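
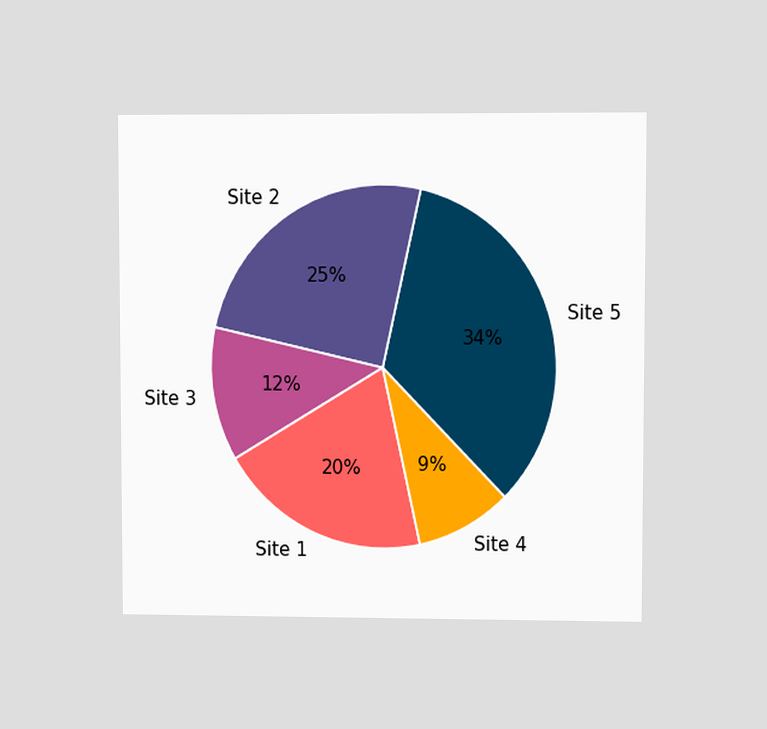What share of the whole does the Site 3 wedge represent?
12%

The chart is viewed at a slight angle. The Site 3 slice takes up 12% of the pie.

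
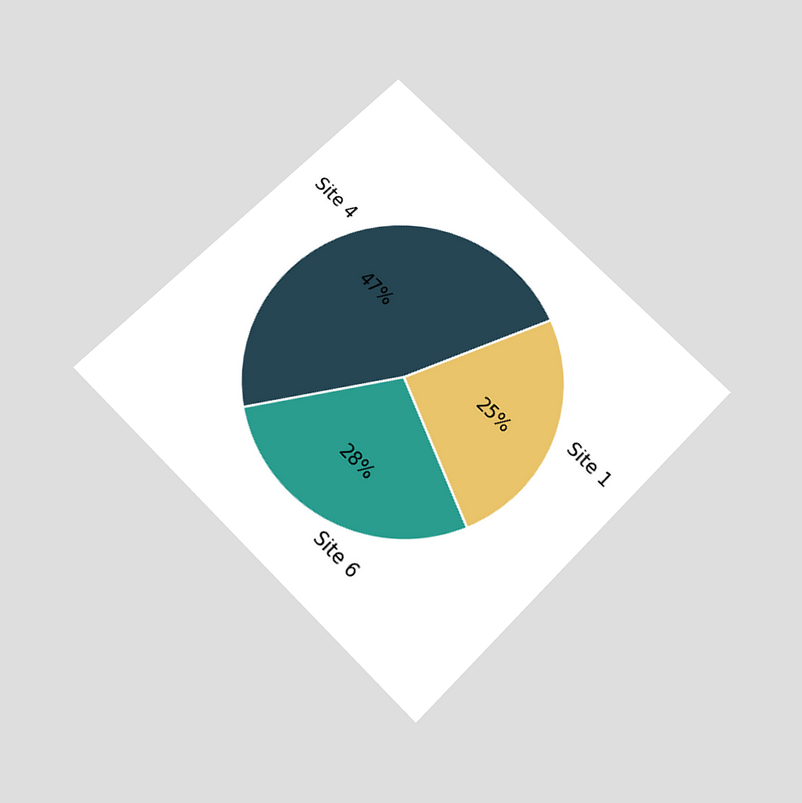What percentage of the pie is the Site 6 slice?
The chart is tilted about 45° clockwise and viewed slightly from below. The Site 6 slice takes up 28% of the pie.

28%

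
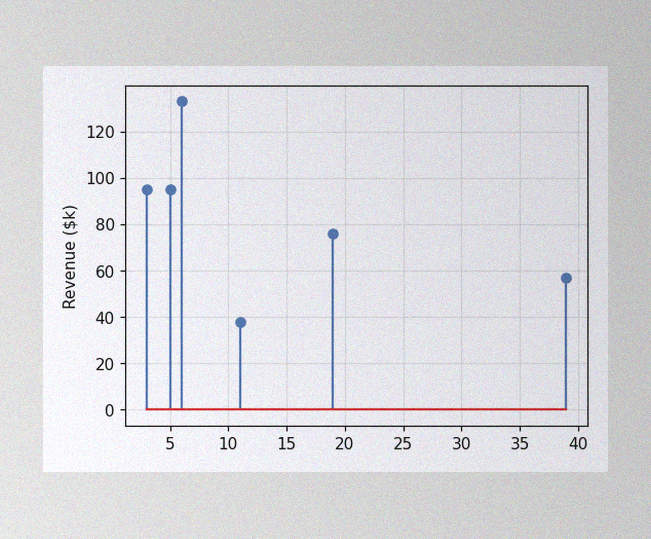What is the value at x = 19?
$76k

The image has some photo noise and uneven lighting. The stem at x=19 reaches $76k.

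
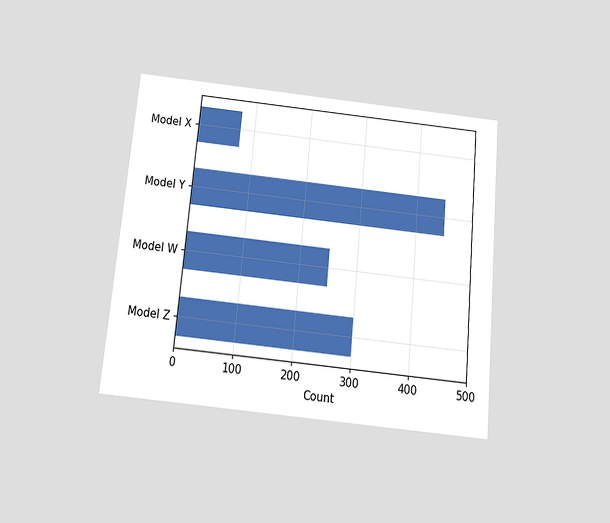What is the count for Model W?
250

The chart is tilted about 5° clockwise and viewed slightly from below. Reading along the chart's x-axis, the Model W bar reaches 250.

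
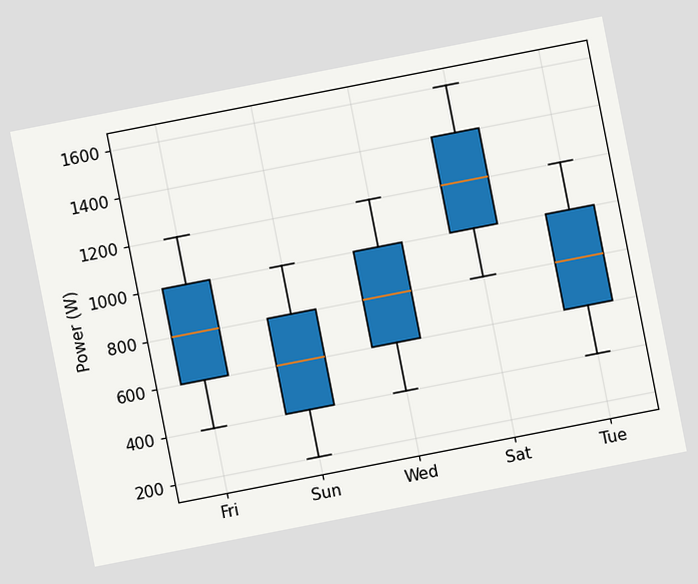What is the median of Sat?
The chart is tilted about 11° counter-clockwise. The median line in the Sat box sits at 1200W.

1200W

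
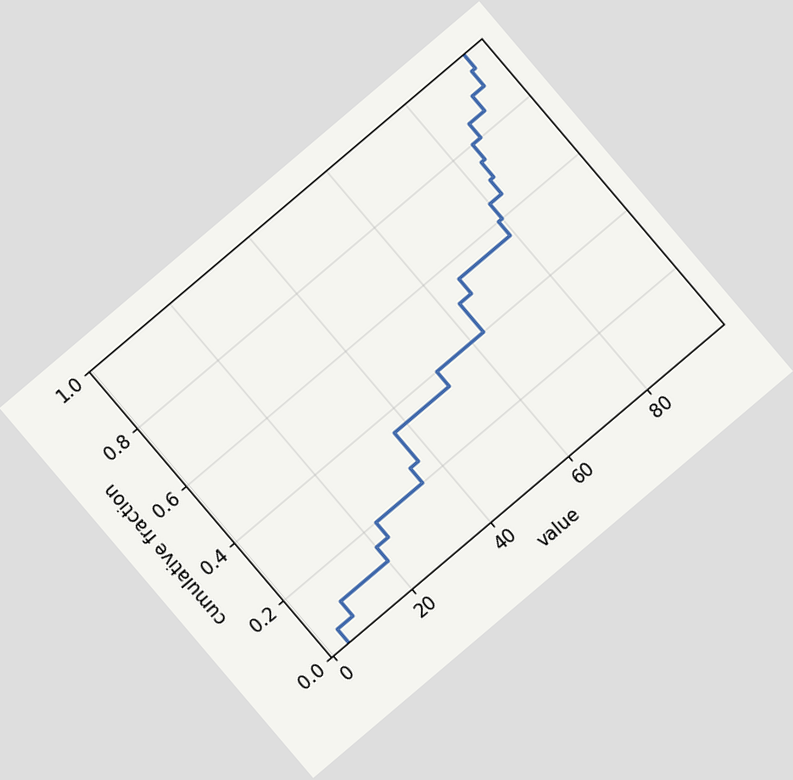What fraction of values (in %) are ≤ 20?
The chart is tilted about 40° counter-clockwise. At x=20 the ECDF step is at 15%.

15%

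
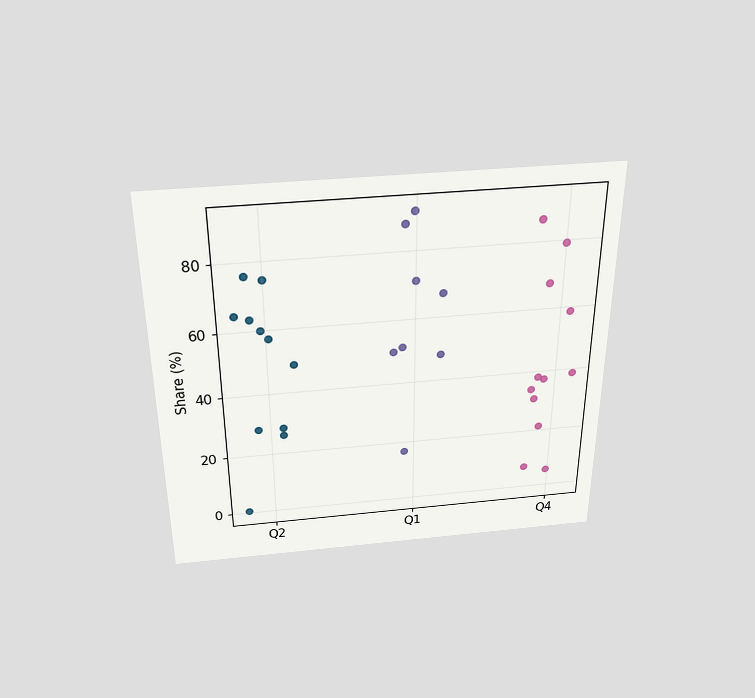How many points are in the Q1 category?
The chart is viewed slightly from above. Counting the markers in the Q1 column gives 8.

8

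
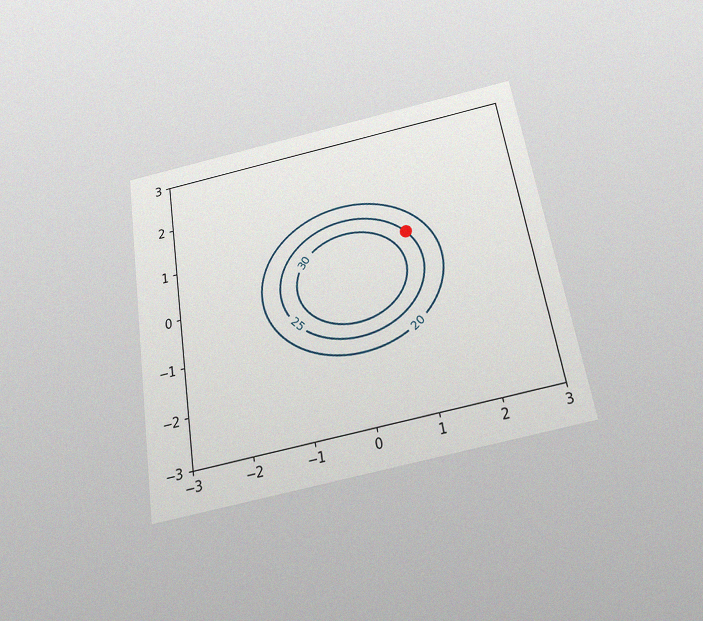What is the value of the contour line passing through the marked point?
The chart is tilted about 9° counter-clockwise and viewed slightly from below, with some photo noise. The marked point sits on the contour labelled 25.

25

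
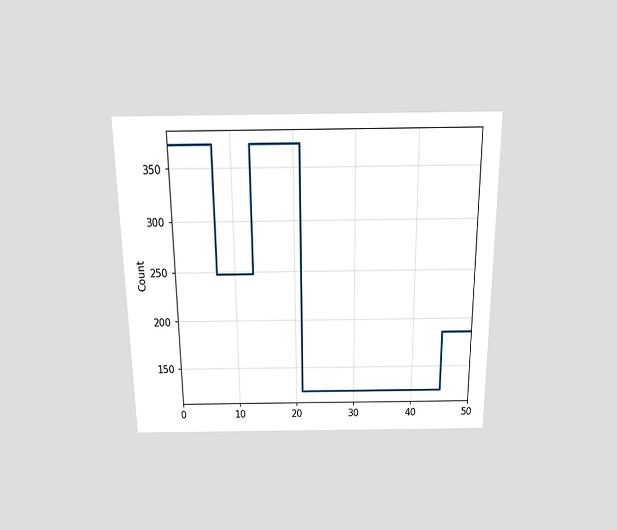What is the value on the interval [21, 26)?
124

The chart is viewed slightly from above. On [21, 26) the step sits at 124.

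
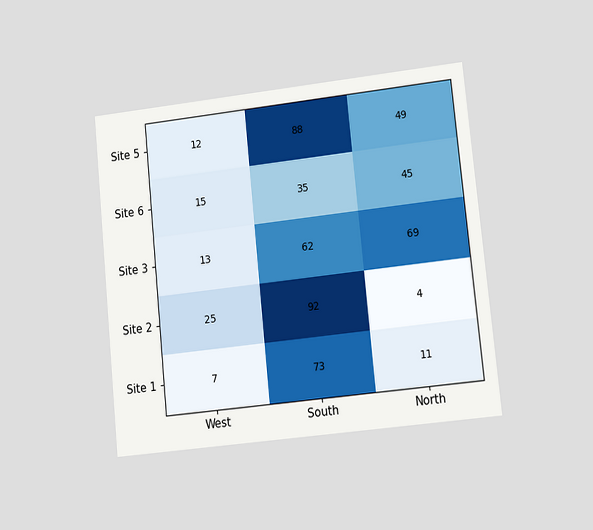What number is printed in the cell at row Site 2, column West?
25

The chart is tilted about 6° counter-clockwise and viewed at a slight angle. The (Site 2, West) cell reads 25.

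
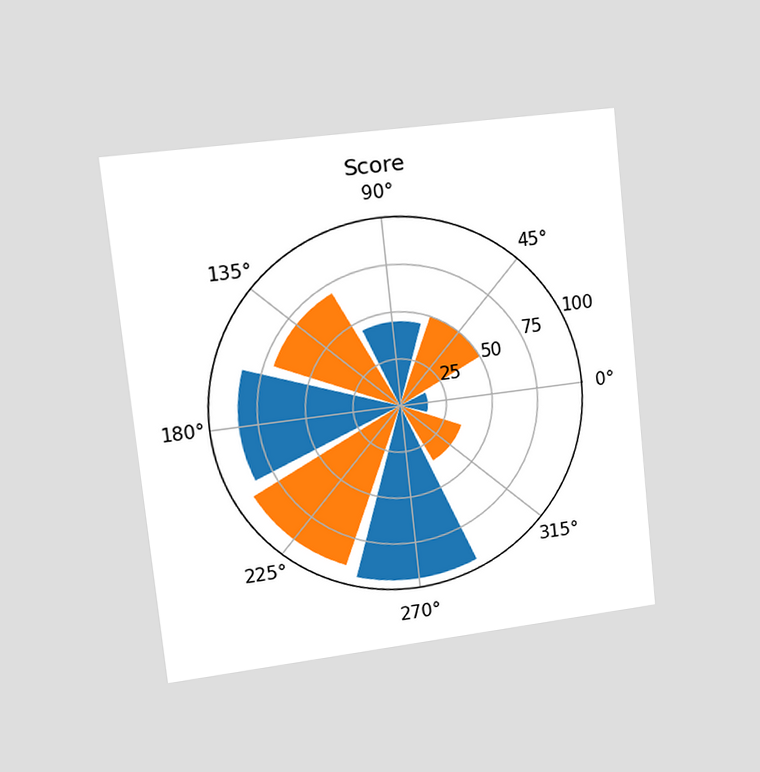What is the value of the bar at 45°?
The chart is tilted about 6° counter-clockwise and viewed slightly from the left. The bar at 45° reaches 50 on the radial axis.

50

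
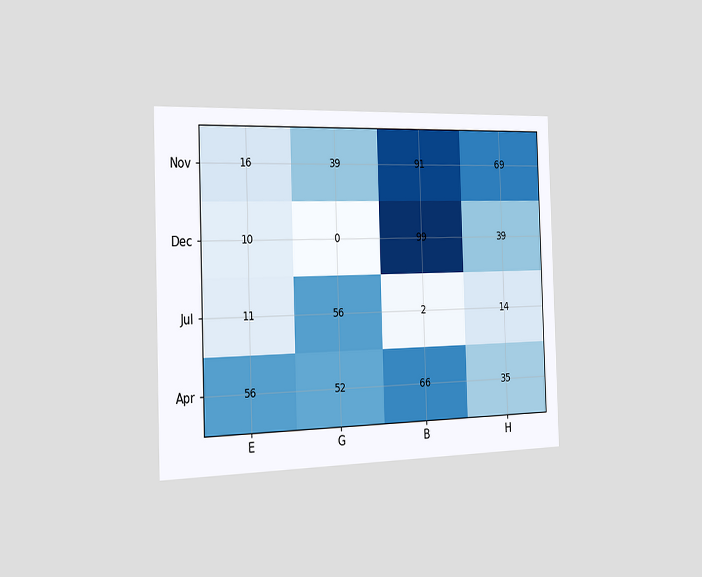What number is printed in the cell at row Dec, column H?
The chart is viewed slightly from the left. The (Dec, H) cell reads 39.

39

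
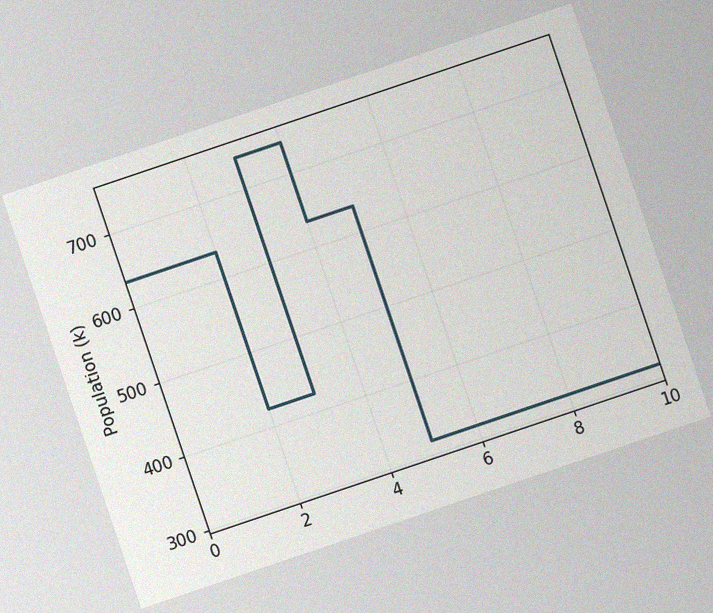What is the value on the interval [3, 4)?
742k

The chart is tilted about 19° counter-clockwise, with some photo noise. On [3, 4) the step sits at 742k.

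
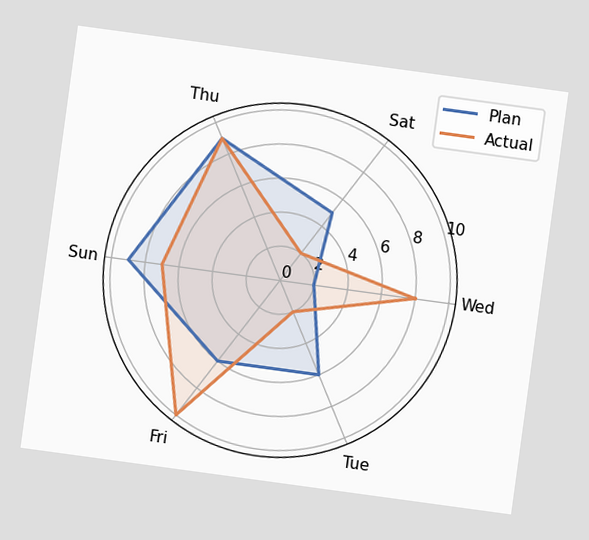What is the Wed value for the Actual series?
The chart is tilted about 8° clockwise. On the Wed axis, Actual reaches 8.

8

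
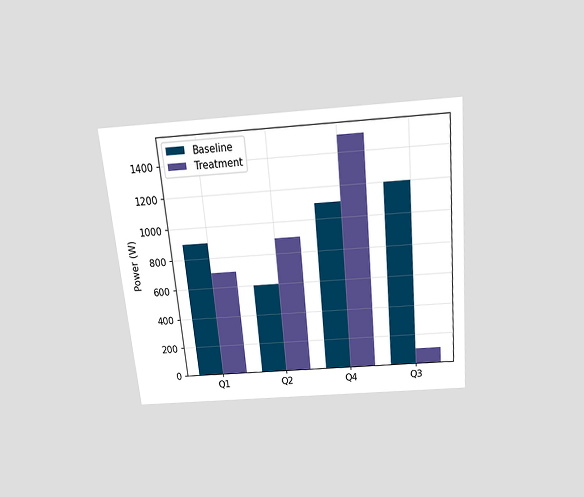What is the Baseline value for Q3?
1200W

The chart is tilted about 5° counter-clockwise and viewed slightly from above. The Baseline bar at Q3 reaches 1200W on the y-axis.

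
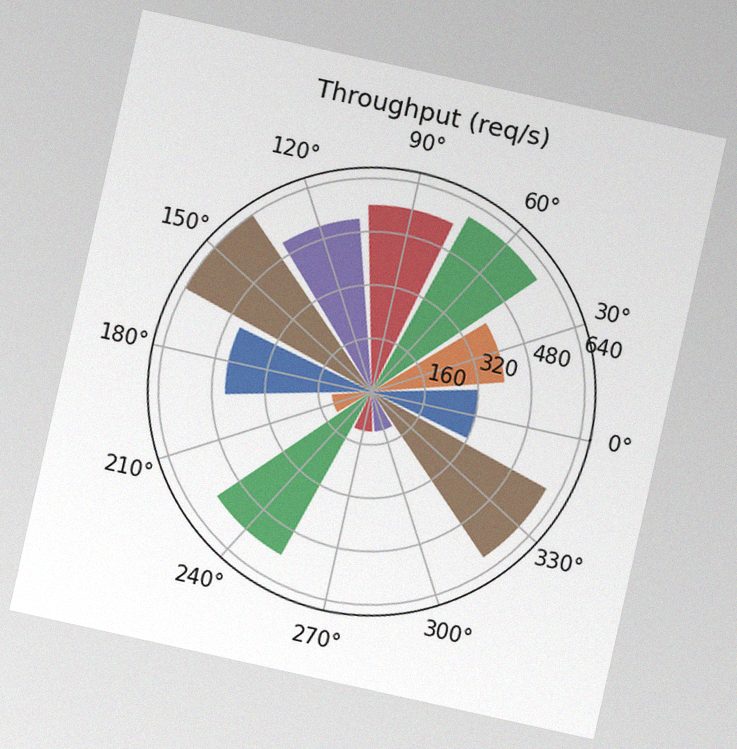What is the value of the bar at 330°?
600req/s

The chart is tilted about 12° clockwise, with some photo noise. The bar at 330° reaches 600req/s on the radial axis.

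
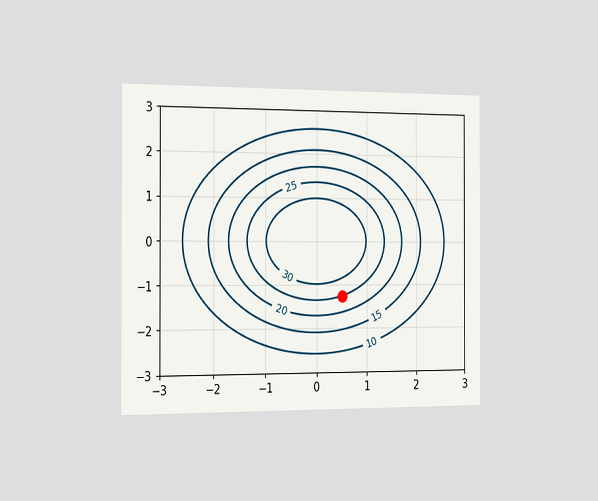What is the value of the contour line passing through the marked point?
25

The chart is viewed slightly from the left. The marked point sits on the contour labelled 25.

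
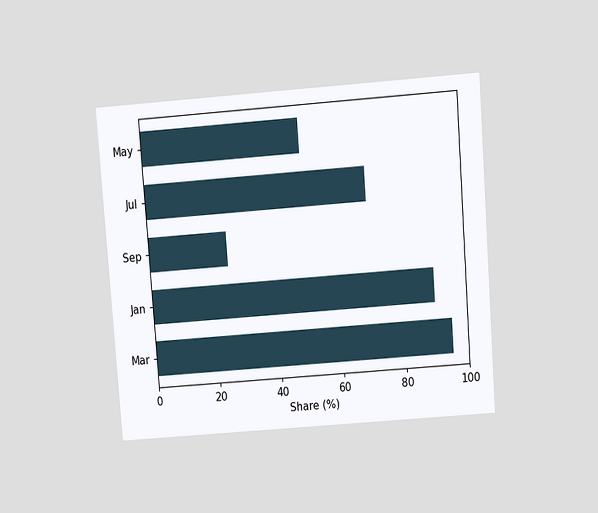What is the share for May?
The chart is tilted about 4° counter-clockwise and viewed slightly from above. Reading along the chart's x-axis, the May bar reaches 50%.

50%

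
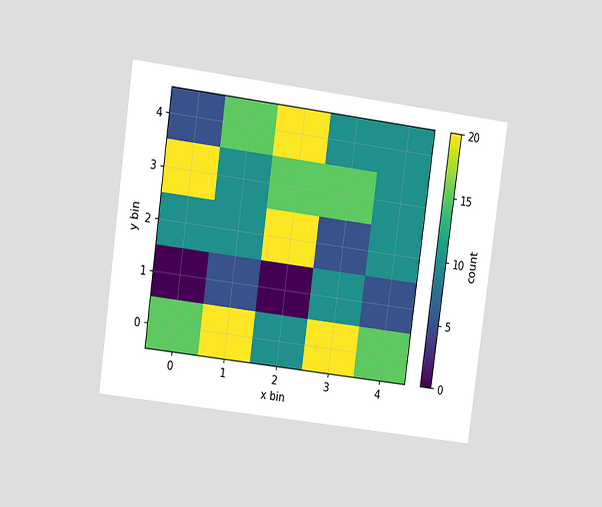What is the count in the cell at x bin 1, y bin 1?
The chart is tilted about 8° clockwise and viewed at a slight angle. Matching the cell (1, 1) against the colorbar gives 5.

5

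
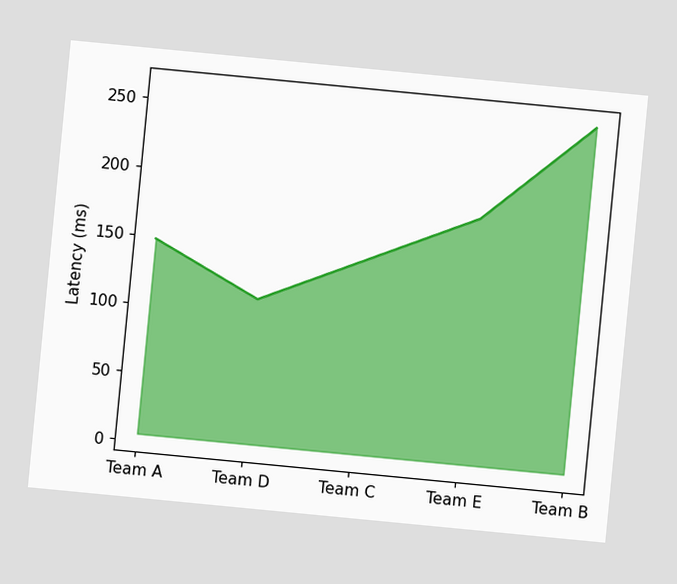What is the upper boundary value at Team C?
148ms

The chart is tilted about 5° clockwise. At Team C the upper boundary is at 148ms.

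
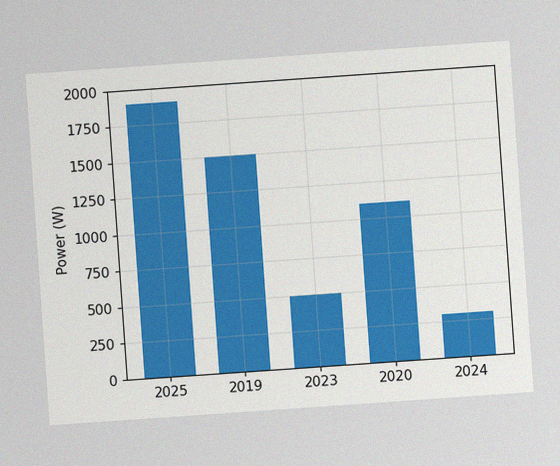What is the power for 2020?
1100W

The chart is tilted about 4° counter-clockwise, with some photo noise. Reading along the chart's y-axis, the 2020 bar reaches 1100W.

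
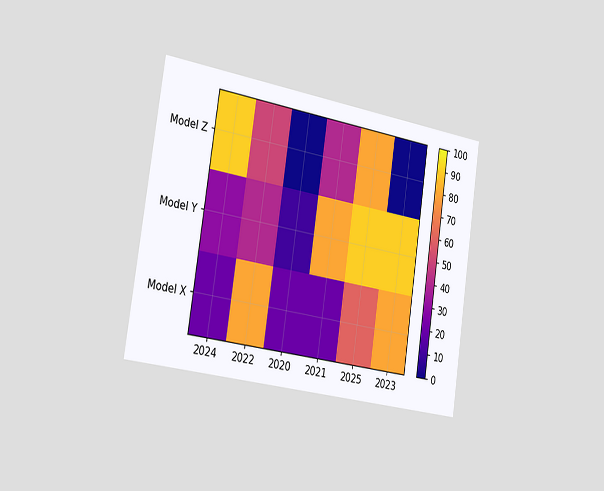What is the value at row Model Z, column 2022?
The chart is tilted about 9° clockwise and viewed slightly from the left. Matching cell (Model Z, 2022) against the colorbar gives 50.

50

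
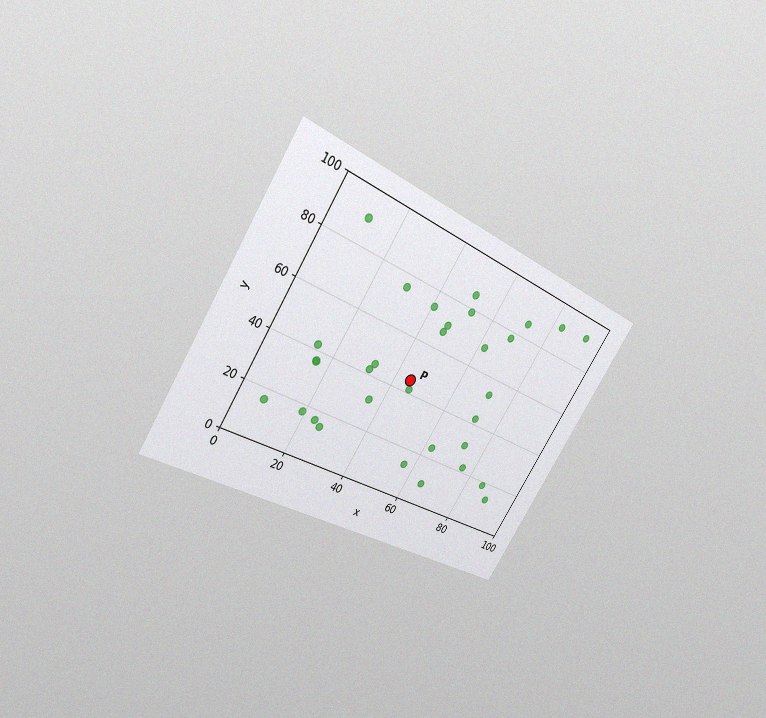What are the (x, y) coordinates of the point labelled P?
The chart is tilted about 32° clockwise and viewed at a slight angle, with some photo noise. Following the gridlines from P to each axis, P sits at (45, 45).

(45, 45)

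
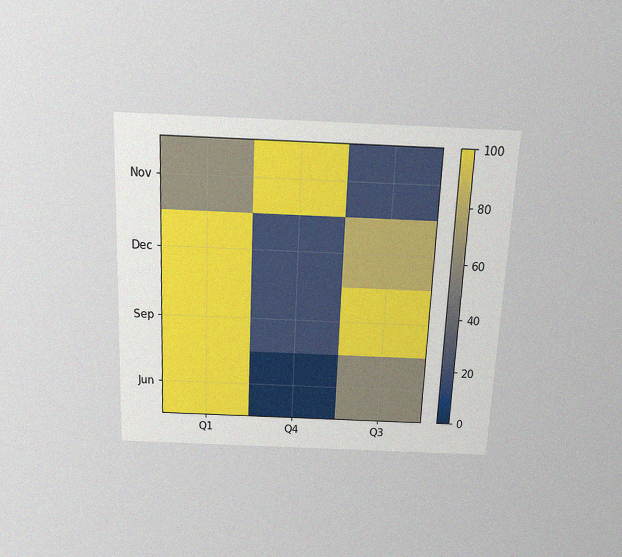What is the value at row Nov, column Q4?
The chart is tilted about 3° clockwise and viewed slightly from above, with some photo noise. Matching cell (Nov, Q4) against the colorbar gives 100.

100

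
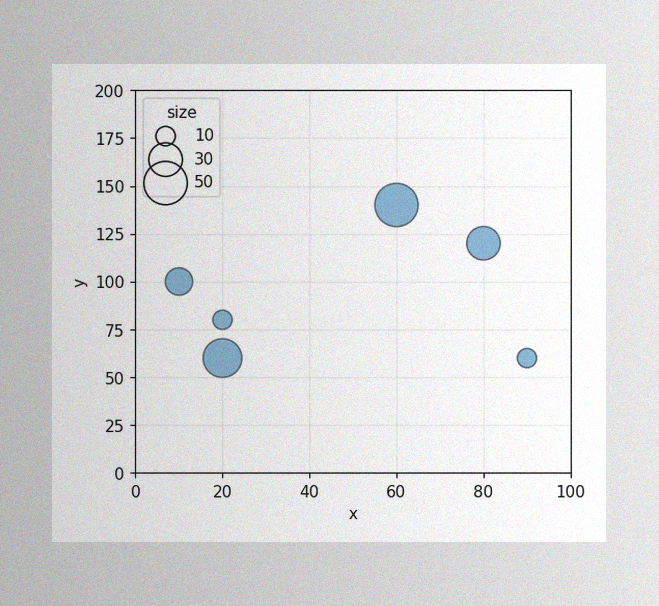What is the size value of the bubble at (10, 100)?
The image has some photo noise and uneven lighting. Matching the bubble at (10, 100) against the size legend gives 20.

20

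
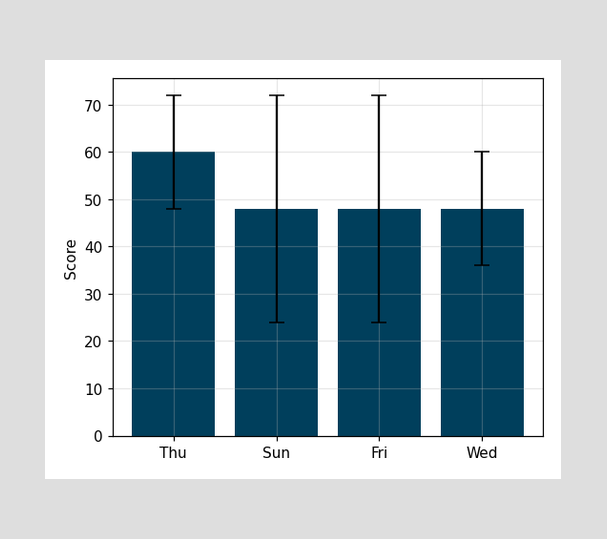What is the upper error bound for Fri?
The Fri bar's upper whisker reaches 72.

72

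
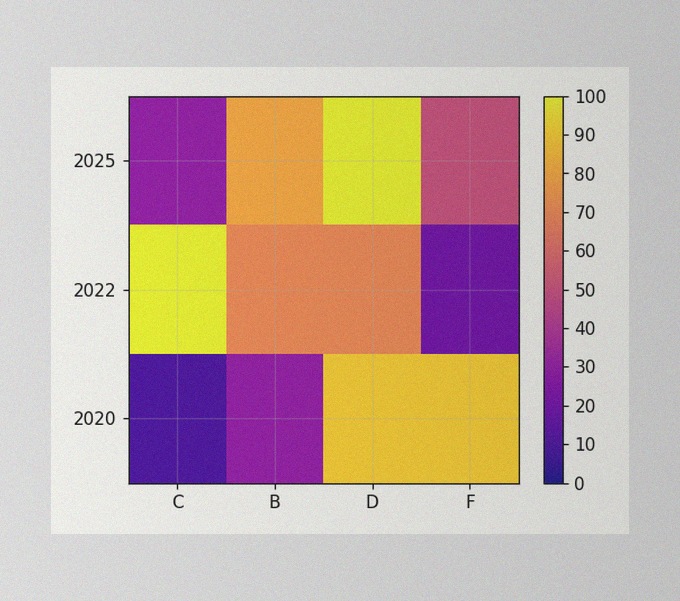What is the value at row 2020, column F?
The image has some photo noise and uneven lighting. Matching cell (2020, F) against the colorbar gives 90.

90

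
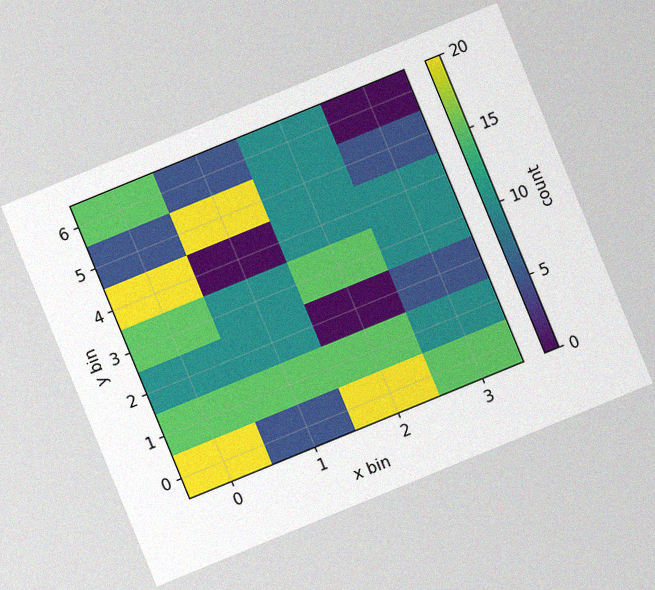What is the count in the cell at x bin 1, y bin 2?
The chart is tilted about 22° counter-clockwise, with some photo noise. Matching the cell (1, 2) against the colorbar gives 10.

10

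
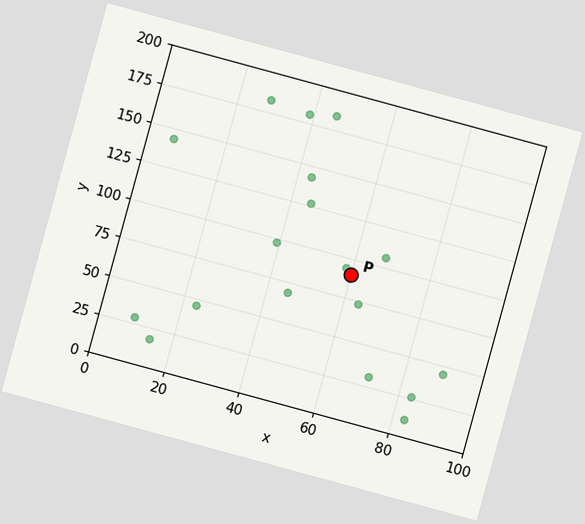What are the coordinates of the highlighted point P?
The chart is tilted about 15° clockwise. Following the gridlines from P to each axis, P sits at (60, 90).

(60, 90)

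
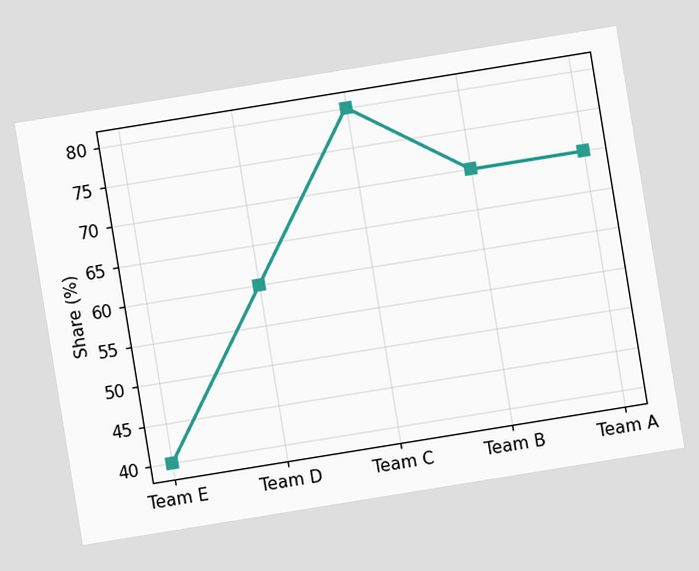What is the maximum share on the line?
The chart is tilted about 9° counter-clockwise. The highest point is at Team C, and reading across to the y-axis gives 80%.

80%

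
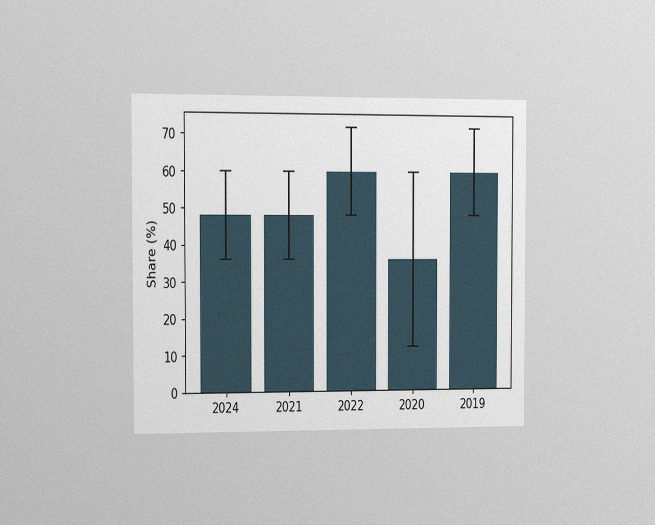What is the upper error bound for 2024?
60%

The chart is viewed at a slight angle, with some photo noise. The 2024 bar's upper whisker reaches 60%.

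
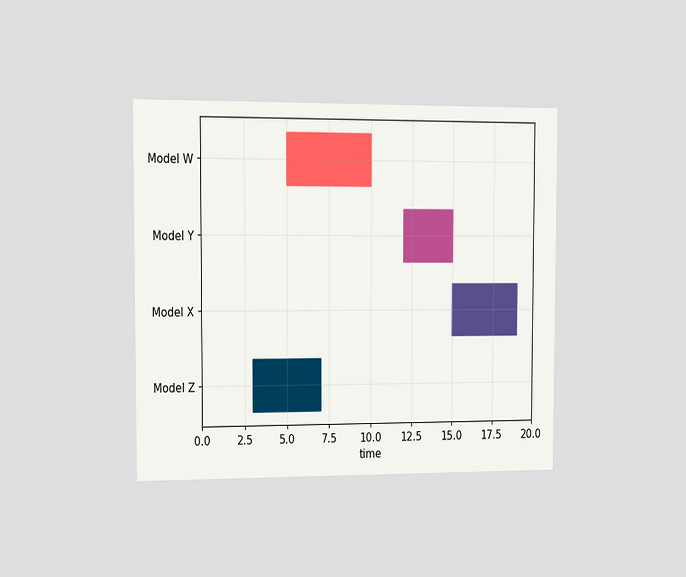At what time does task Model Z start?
3

The chart is viewed slightly from the left. The Model Z bar begins at t=3.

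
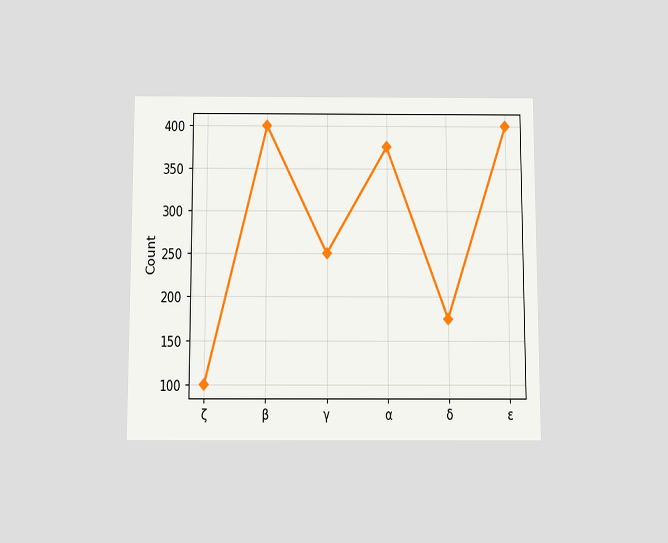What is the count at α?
The chart is viewed slightly from below. At α, the line is at 375.

375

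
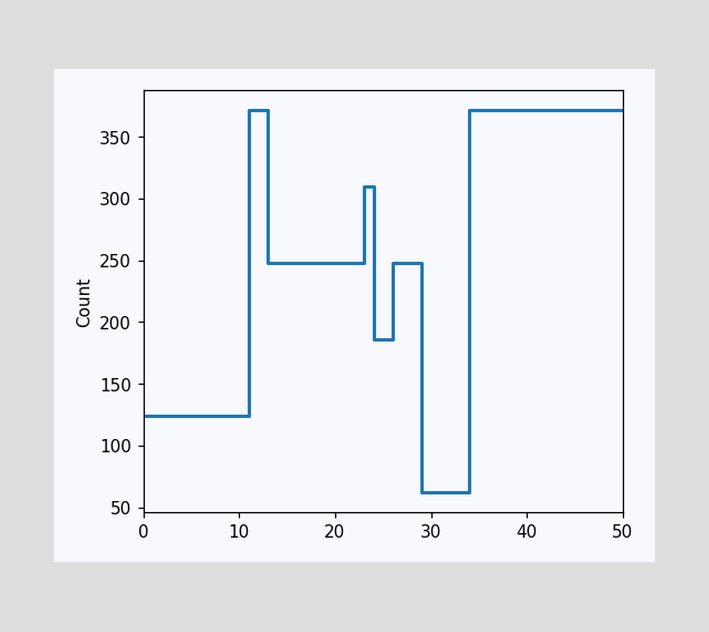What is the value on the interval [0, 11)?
124

On [0, 11) the step sits at 124.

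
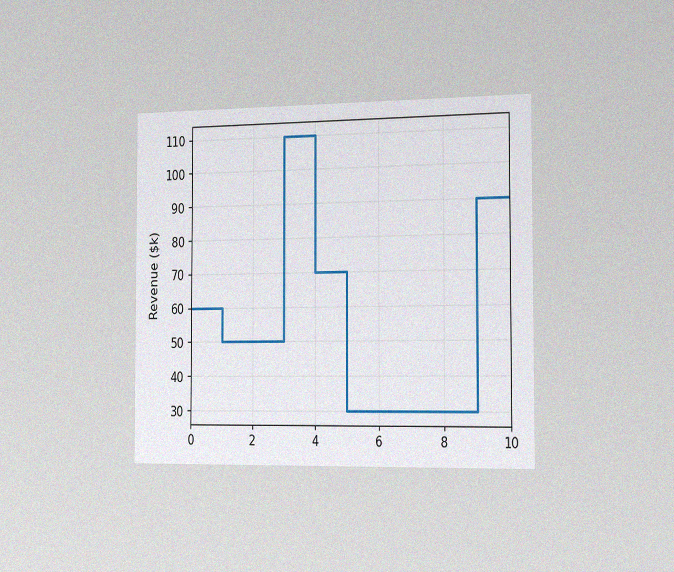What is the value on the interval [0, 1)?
$60k

The chart is viewed slightly from the right, with some photo noise. On [0, 1) the step sits at $60k.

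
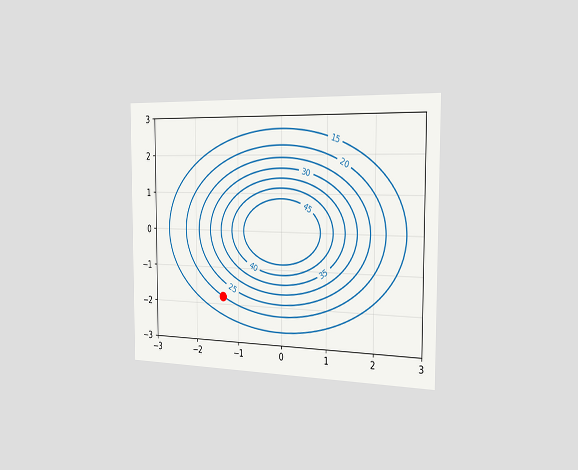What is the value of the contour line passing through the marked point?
The chart is viewed slightly from the right. The marked point sits on the contour labelled 20.

20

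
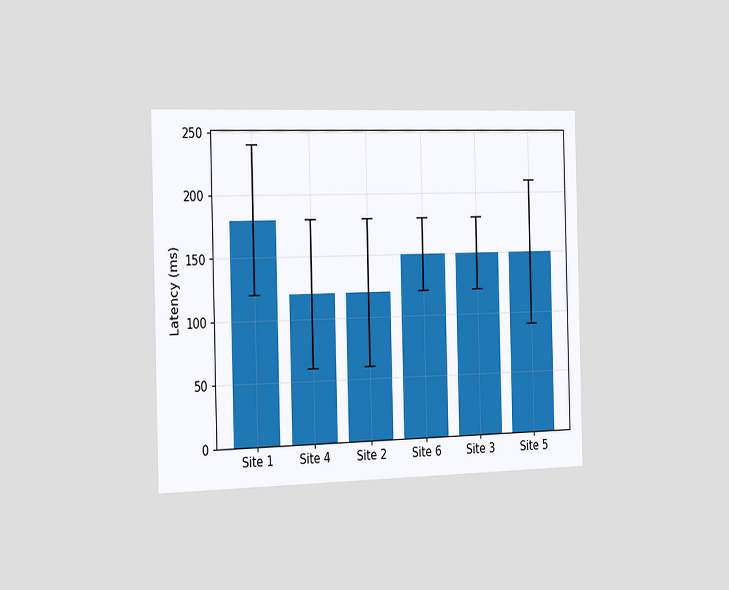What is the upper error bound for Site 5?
The chart is viewed slightly from the left. The Site 5 bar's upper whisker reaches 210ms.

210ms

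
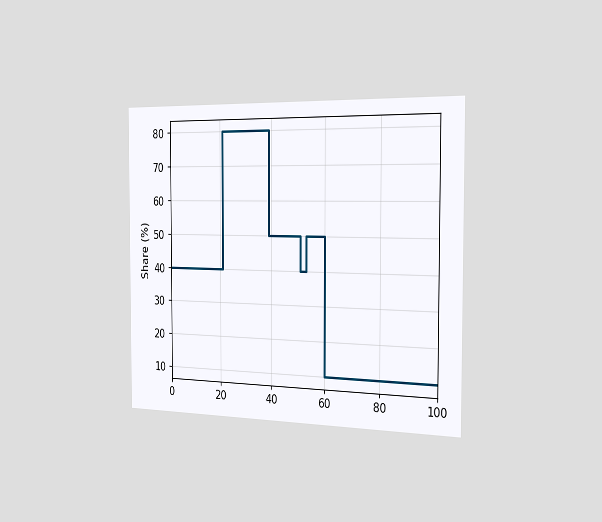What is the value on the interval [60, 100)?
10%

The chart is viewed slightly from the right. On [60, 100) the step sits at 10%.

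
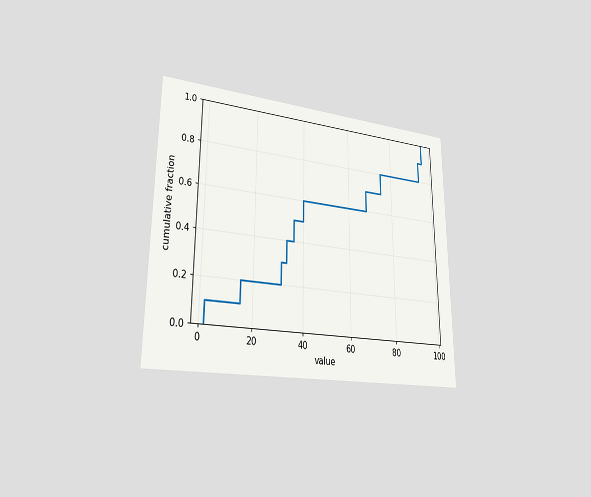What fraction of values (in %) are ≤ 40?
The chart is viewed slightly from the left. At x=40 the ECDF step is at 60%.

60%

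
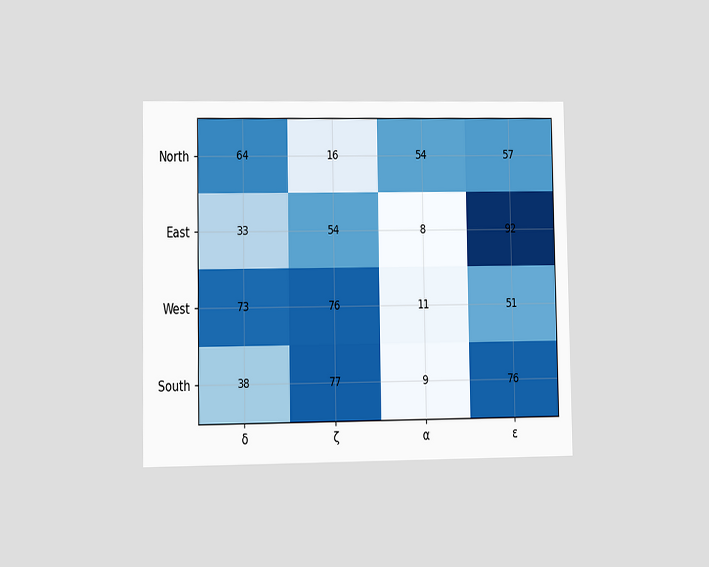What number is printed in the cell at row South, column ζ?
The chart is viewed at a slight angle. The (South, ζ) cell reads 77.

77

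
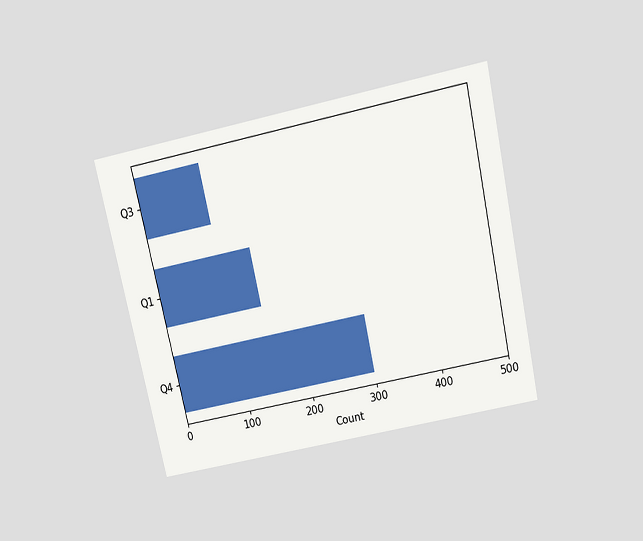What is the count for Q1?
150

The chart is tilted about 12° counter-clockwise and viewed slightly from above. Reading along the chart's x-axis, the Q1 bar reaches 150.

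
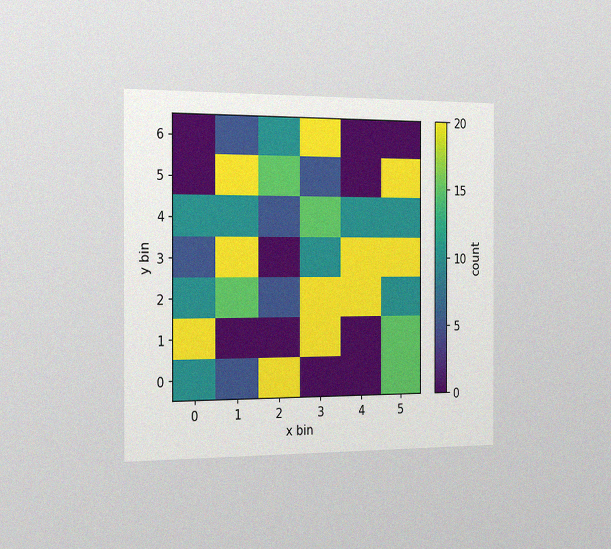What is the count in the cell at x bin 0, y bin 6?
The chart is viewed slightly from the left, with some photo noise. Matching the cell (0, 6) against the colorbar gives 0.

0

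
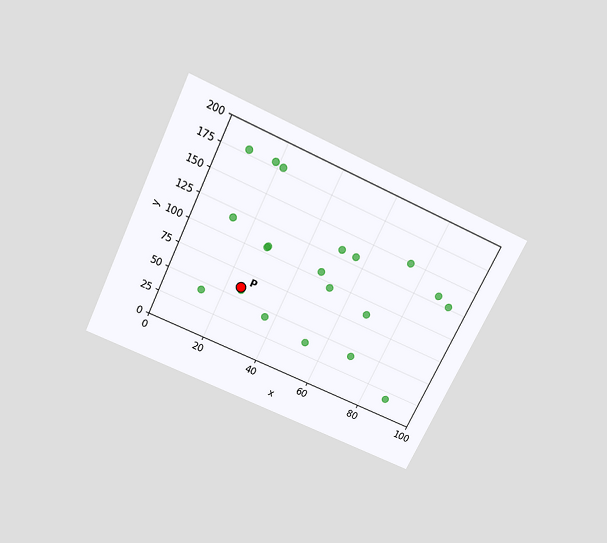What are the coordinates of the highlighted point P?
(25, 60)

The chart is tilted about 26° clockwise and viewed slightly from above. Following the gridlines from P to each axis, P sits at (25, 60).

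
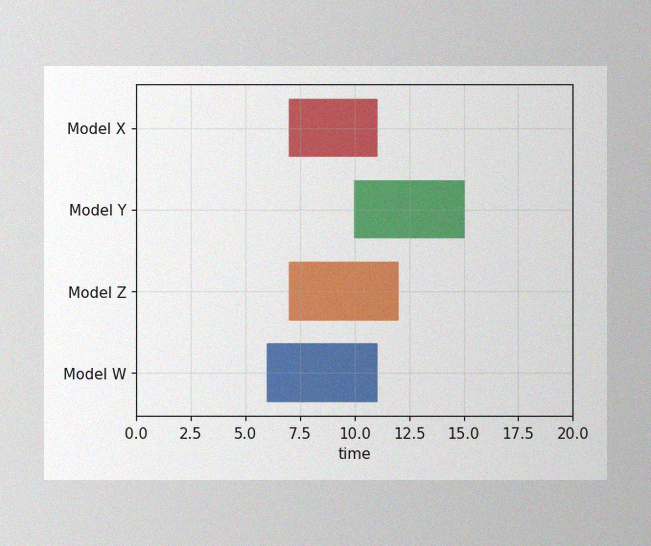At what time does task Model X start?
The image has some photo noise and uneven lighting. The Model X bar begins at t=7.

7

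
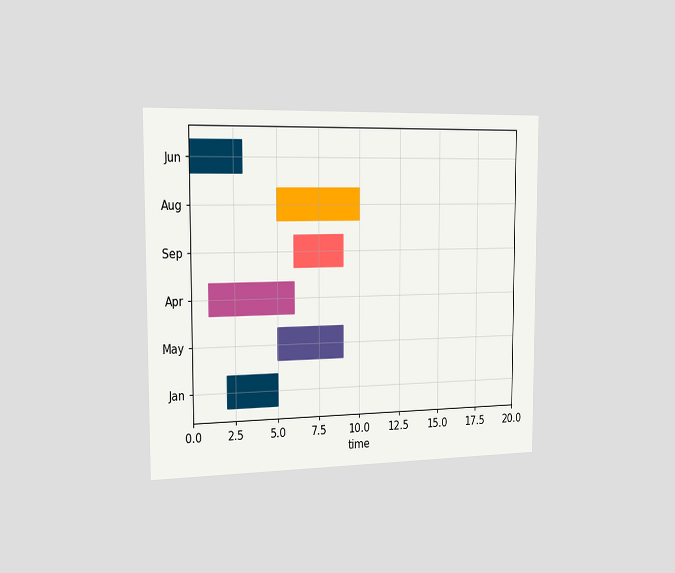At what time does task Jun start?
0

The chart is viewed slightly from the left. The Jun bar begins at t=0.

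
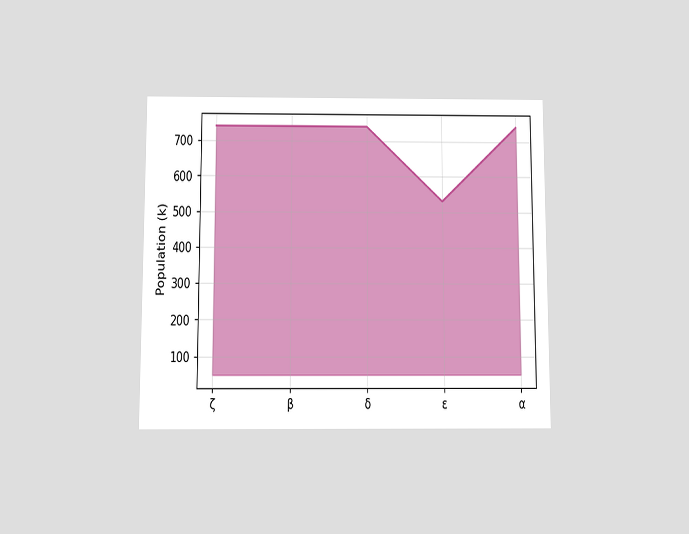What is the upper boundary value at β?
The chart is viewed slightly from below. At β the upper boundary is at 742k.

742k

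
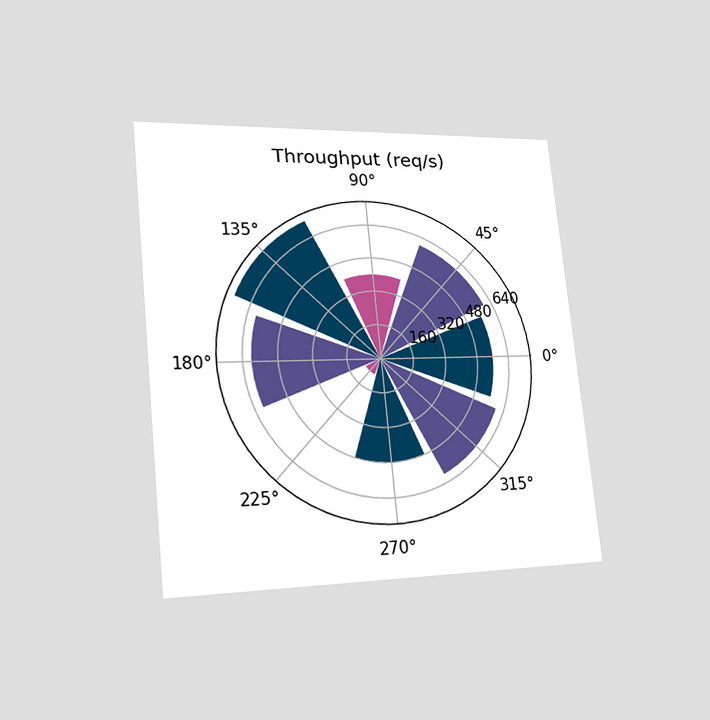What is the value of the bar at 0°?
The chart is tilted about 6° counter-clockwise and viewed slightly from the left. The bar at 0° reaches 560req/s on the radial axis.

560req/s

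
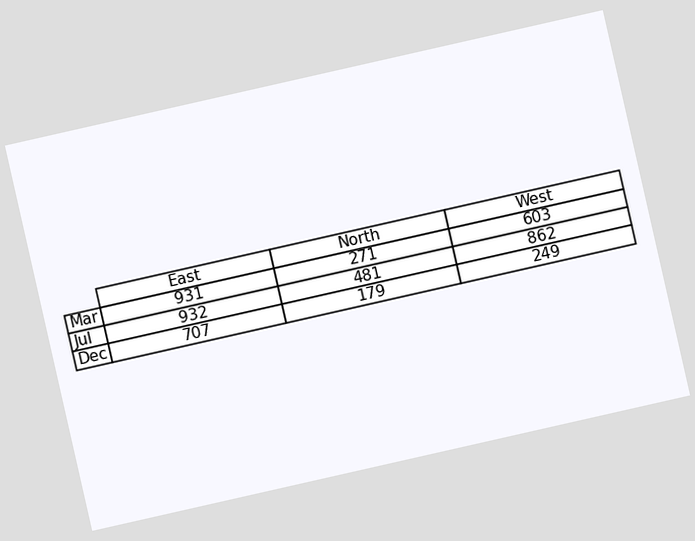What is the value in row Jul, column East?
932

The chart is tilted about 13° counter-clockwise. The (Jul, East) cell reads 932.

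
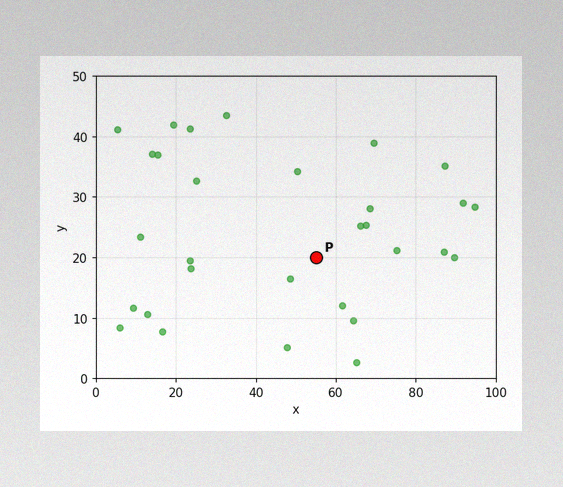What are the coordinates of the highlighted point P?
(55, 20)

The image has some photo noise and uneven lighting. Following the gridlines from P to each axis, P sits at (55, 20).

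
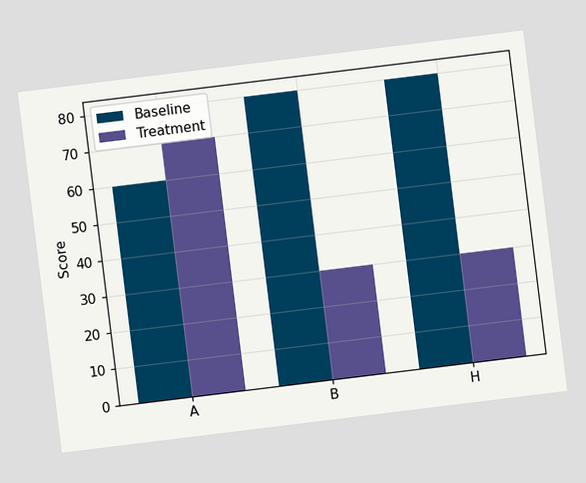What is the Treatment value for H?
The chart is tilted about 7° counter-clockwise. The Treatment bar at H reaches 30 on the y-axis.

30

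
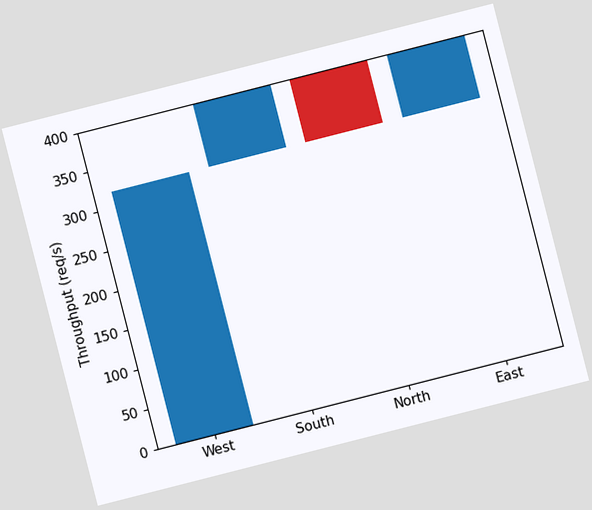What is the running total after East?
400req/s

The chart is tilted about 14° counter-clockwise. After East the running total reaches 400req/s.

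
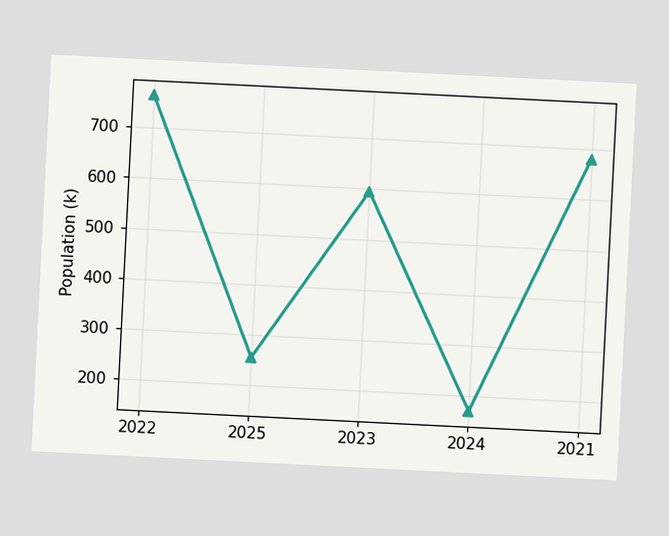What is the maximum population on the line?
The chart is tilted about 3° clockwise. The highest point is at 2022, and reading across to the y-axis gives 765k.

765k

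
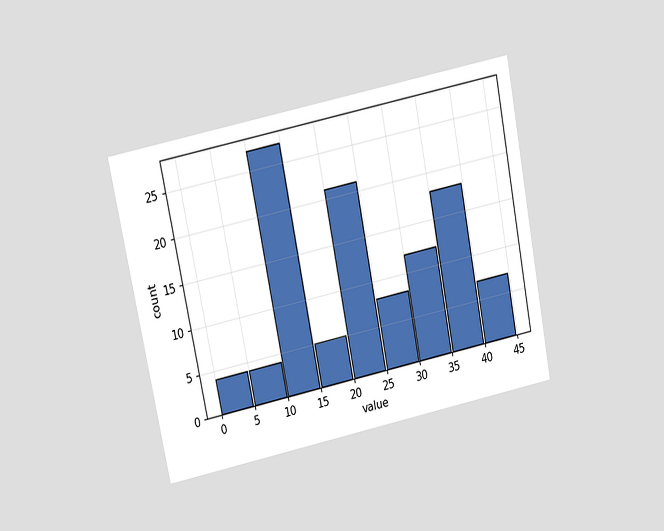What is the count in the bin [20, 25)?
The chart is tilted about 11° counter-clockwise and viewed slightly from above. The [20, 25) bin has height 21.

21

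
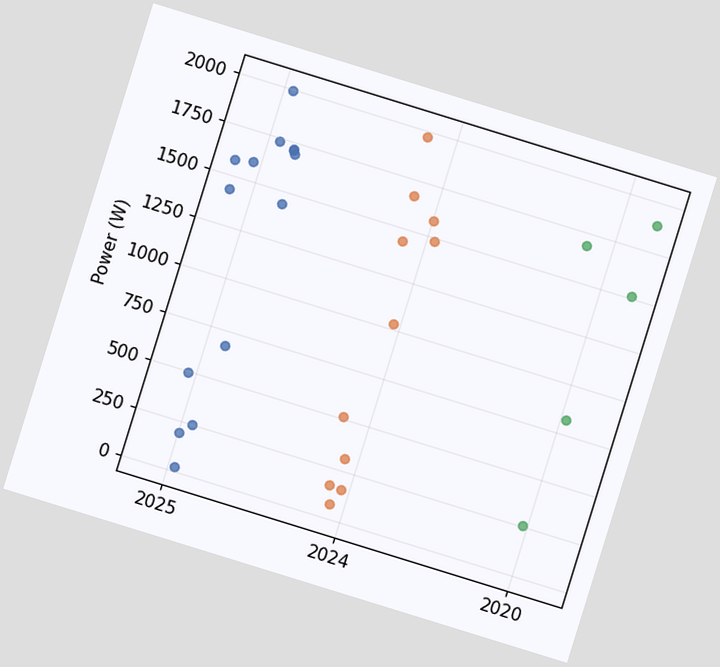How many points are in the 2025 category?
The chart is tilted about 17° clockwise. Counting the markers in the 2025 column gives 14.

14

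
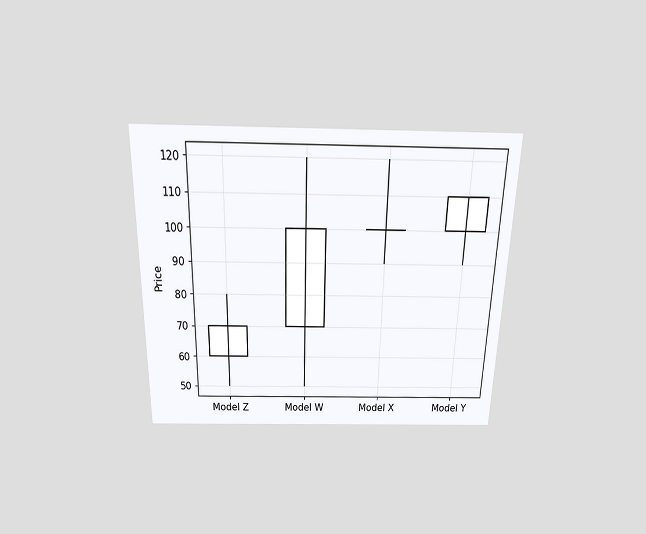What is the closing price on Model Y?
The chart is viewed slightly from above. The Model Y candle closes at 110.

110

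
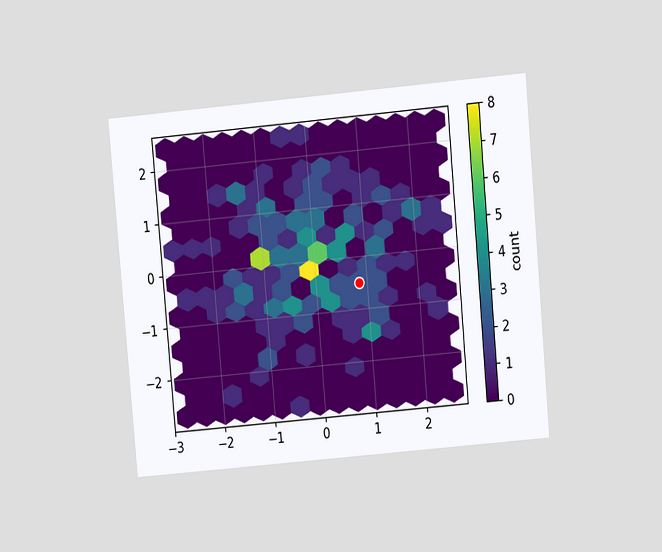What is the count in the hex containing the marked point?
2

The chart is tilted about 5° counter-clockwise and viewed at a slight angle. The marked hex reads 2 on the colorbar.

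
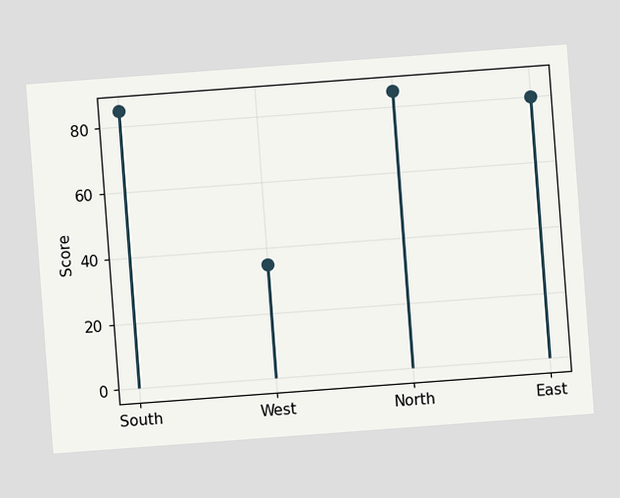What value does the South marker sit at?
The chart is tilted about 4° counter-clockwise. The South marker sits at 85.

85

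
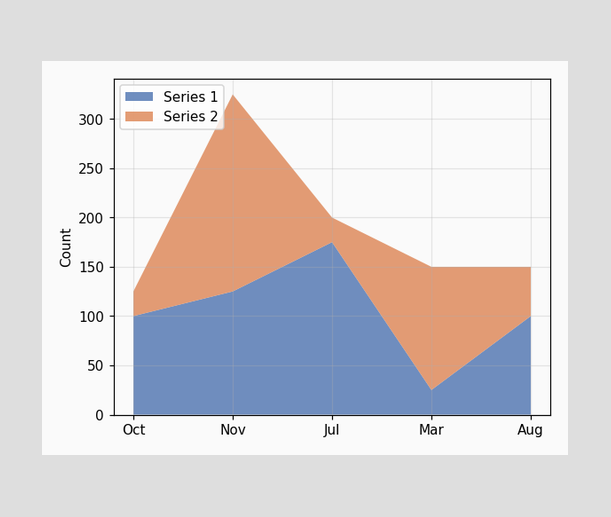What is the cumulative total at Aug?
The stacked total at Aug reaches 150.

150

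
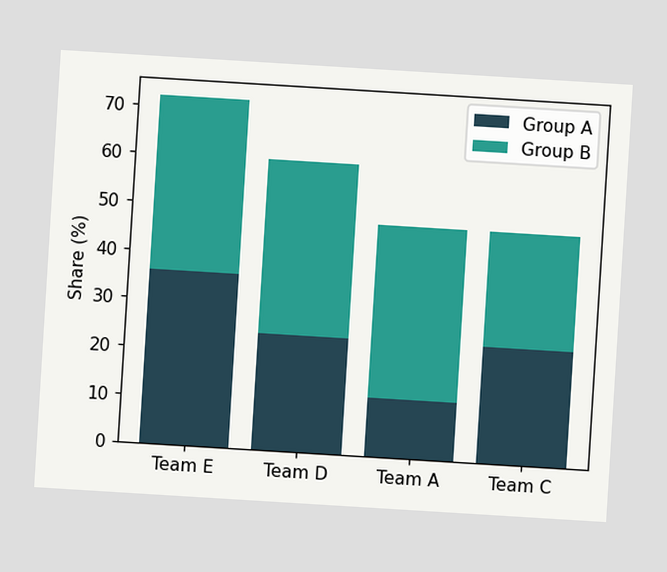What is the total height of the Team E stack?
72%

The chart is tilted about 4° clockwise. The Team E stack's top reaches 72% on the y-axis.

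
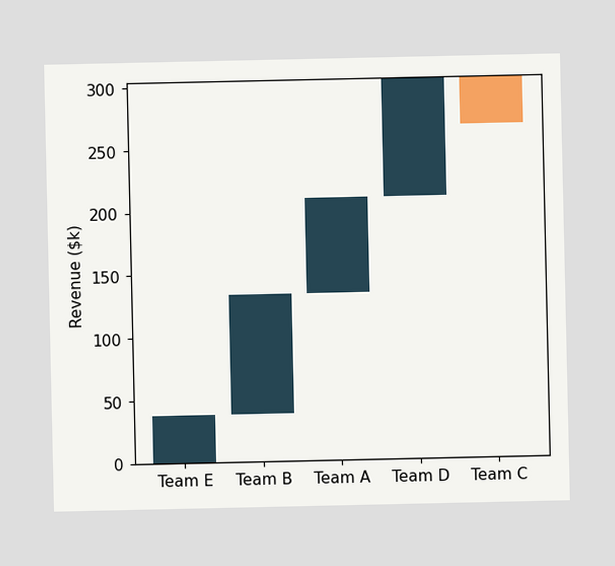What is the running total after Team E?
After Team E the running total reaches $38k.

$38k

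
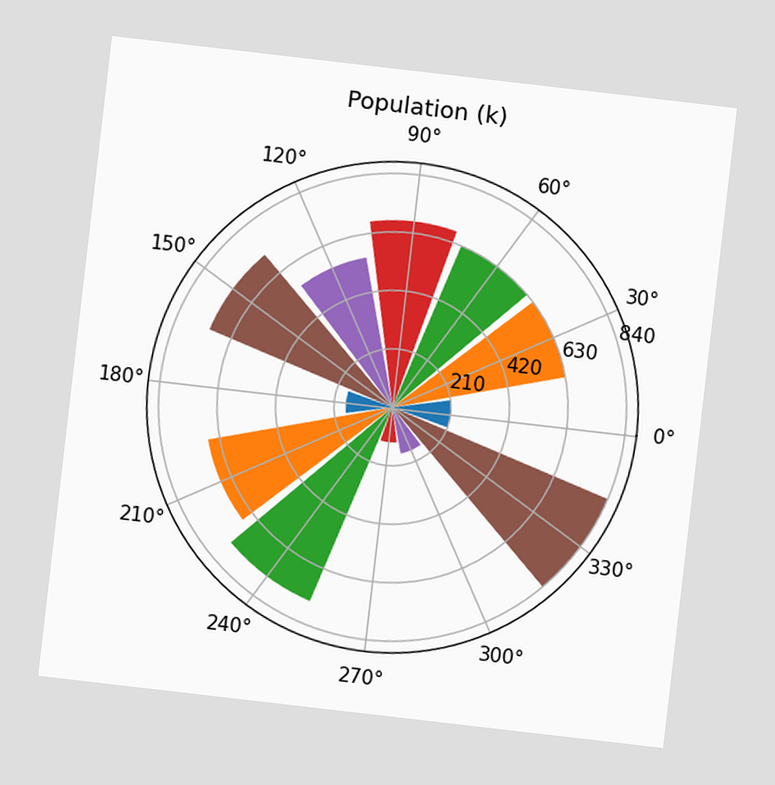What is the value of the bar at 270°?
126k

The chart is tilted about 7° clockwise. The bar at 270° reaches 126k on the radial axis.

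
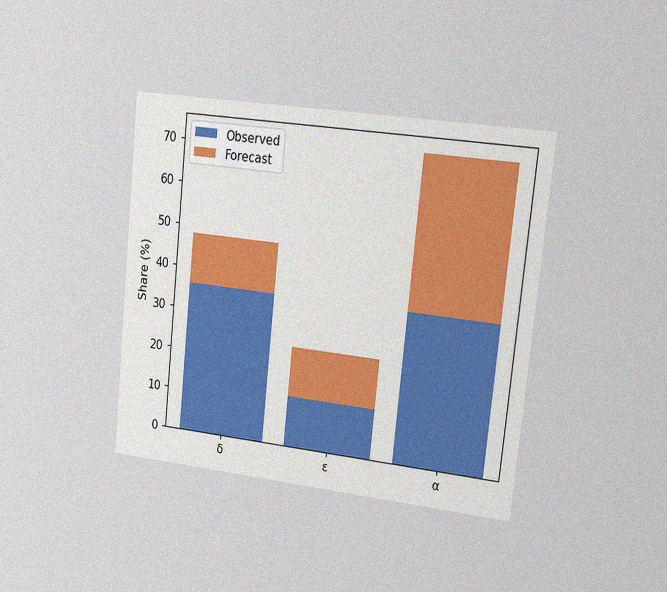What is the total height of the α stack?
72%

The chart is tilted about 6° clockwise and viewed slightly from the right, with some photo noise. The α stack's top reaches 72% on the y-axis.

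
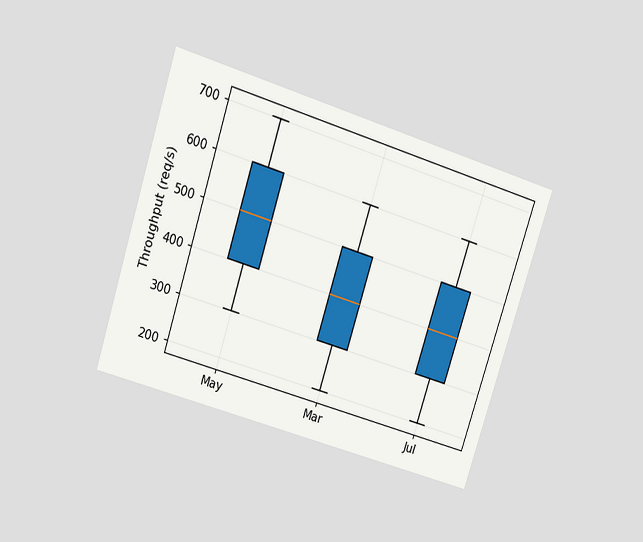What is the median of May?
500req/s

The chart is tilted about 18° clockwise and viewed slightly from above. The median line in the May box sits at 500req/s.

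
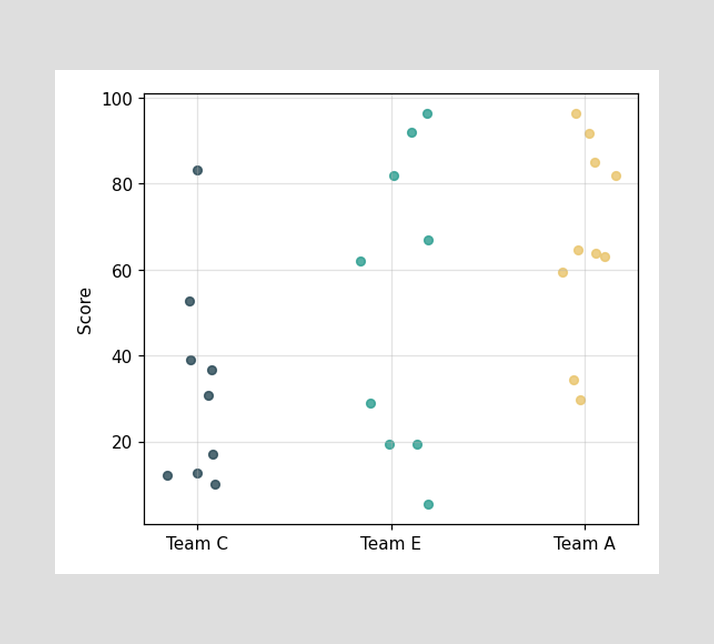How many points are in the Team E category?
Counting the markers in the Team E column gives 9.

9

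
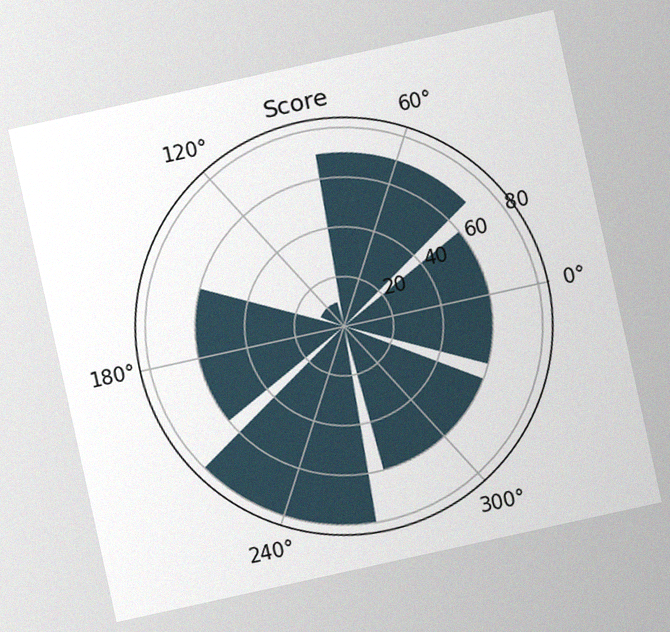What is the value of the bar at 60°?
70

The chart is tilted about 12° counter-clockwise, with some photo noise. The bar at 60° reaches 70 on the radial axis.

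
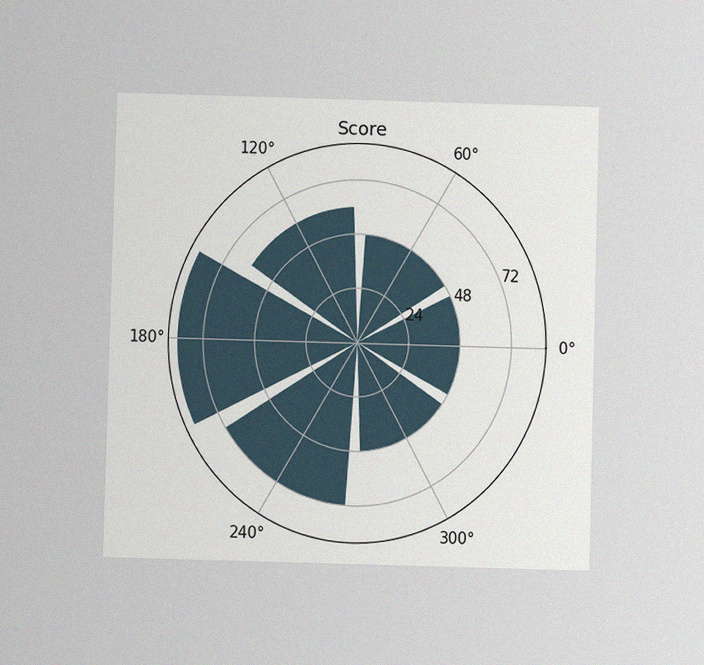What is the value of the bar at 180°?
The chart is viewed at a slight angle, with some photo noise. The bar at 180° reaches 84 on the radial axis.

84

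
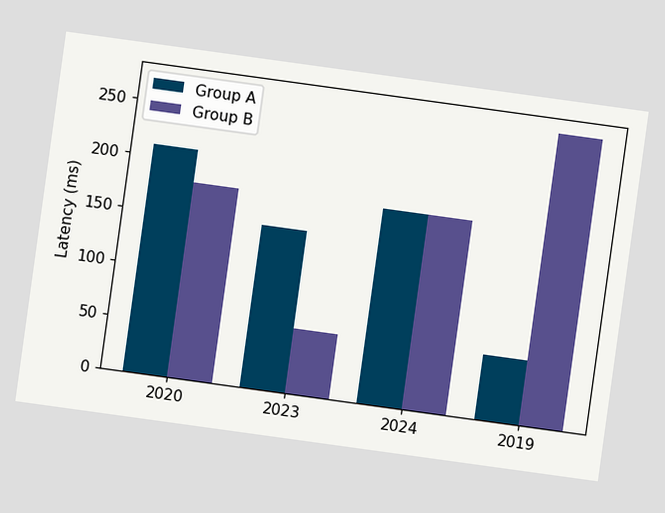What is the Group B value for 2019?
The chart is tilted about 8° clockwise. The Group B bar at 2019 reaches 270ms on the y-axis.

270ms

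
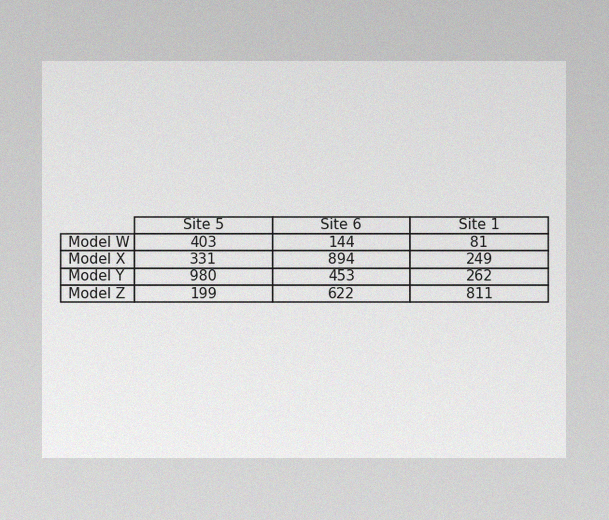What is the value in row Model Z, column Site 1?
811

The image has some photo noise and uneven lighting. The (Model Z, Site 1) cell reads 811.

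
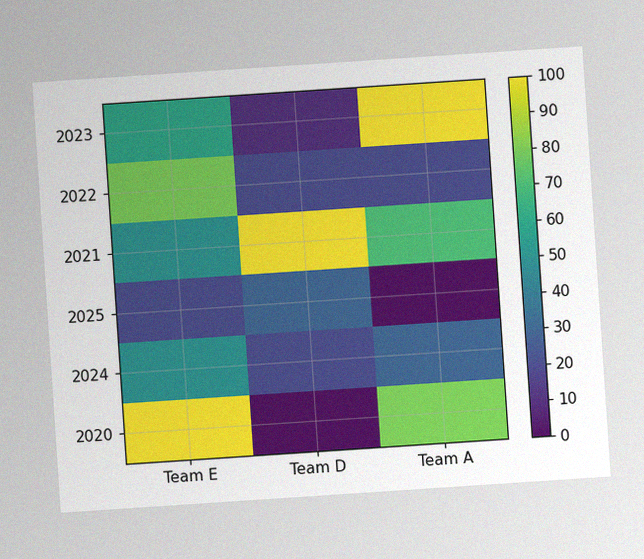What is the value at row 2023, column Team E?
60

The chart is tilted about 4° counter-clockwise, with some photo noise. Matching cell (2023, Team E) against the colorbar gives 60.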